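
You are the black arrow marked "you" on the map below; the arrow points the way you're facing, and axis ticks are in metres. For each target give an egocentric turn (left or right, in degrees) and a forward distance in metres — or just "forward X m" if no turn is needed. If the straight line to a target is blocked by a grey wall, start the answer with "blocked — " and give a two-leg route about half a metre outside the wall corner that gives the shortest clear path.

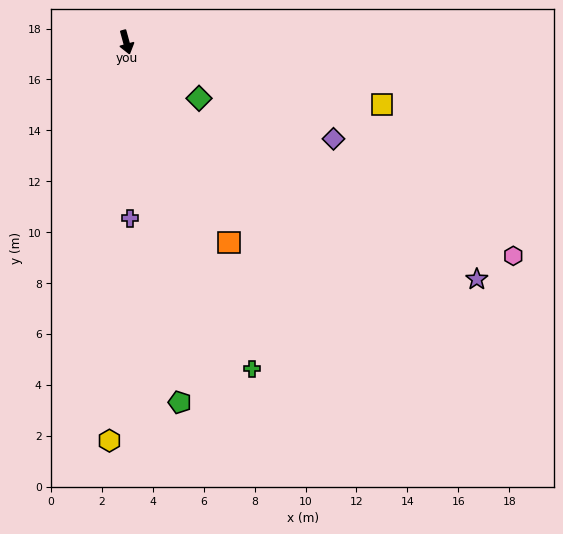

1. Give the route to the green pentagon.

turn right 7°, forward 14.3 m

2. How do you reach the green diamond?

turn left 37°, forward 3.6 m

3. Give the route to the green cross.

turn left 6°, forward 13.7 m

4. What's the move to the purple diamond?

turn left 50°, forward 9.0 m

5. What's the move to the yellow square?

turn left 61°, forward 10.3 m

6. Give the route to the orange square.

turn left 12°, forward 8.8 m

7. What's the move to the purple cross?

turn right 14°, forward 6.9 m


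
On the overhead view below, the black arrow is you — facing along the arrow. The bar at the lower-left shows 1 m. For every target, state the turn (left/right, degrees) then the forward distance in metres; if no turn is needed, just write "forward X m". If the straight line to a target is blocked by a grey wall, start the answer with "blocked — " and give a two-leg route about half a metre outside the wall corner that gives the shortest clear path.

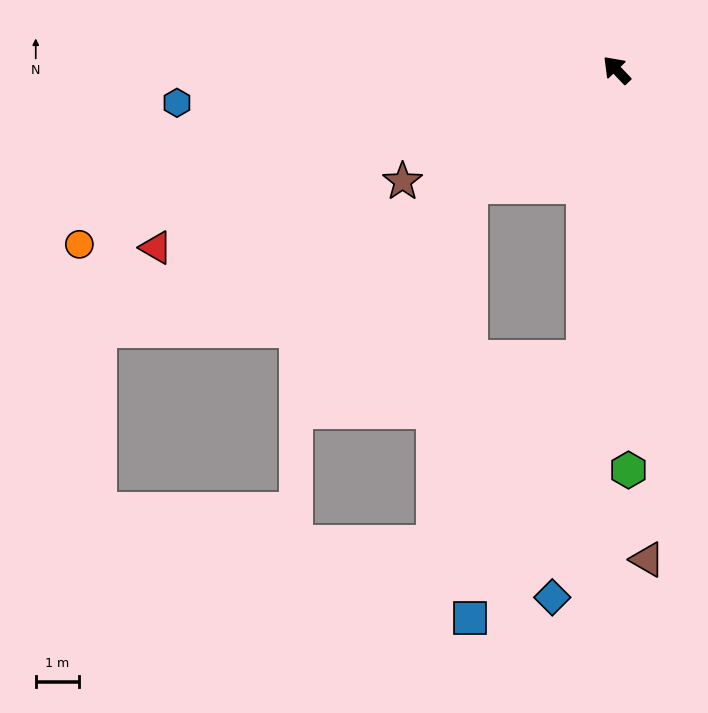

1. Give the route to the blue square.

blocked — turn left 130°, forward 6.8 m, then turn right 17°, forward 6.6 m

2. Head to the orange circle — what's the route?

turn left 64°, forward 13.2 m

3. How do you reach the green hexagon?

turn left 138°, forward 9.4 m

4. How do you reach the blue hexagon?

turn left 51°, forward 10.3 m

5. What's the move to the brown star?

turn left 74°, forward 5.6 m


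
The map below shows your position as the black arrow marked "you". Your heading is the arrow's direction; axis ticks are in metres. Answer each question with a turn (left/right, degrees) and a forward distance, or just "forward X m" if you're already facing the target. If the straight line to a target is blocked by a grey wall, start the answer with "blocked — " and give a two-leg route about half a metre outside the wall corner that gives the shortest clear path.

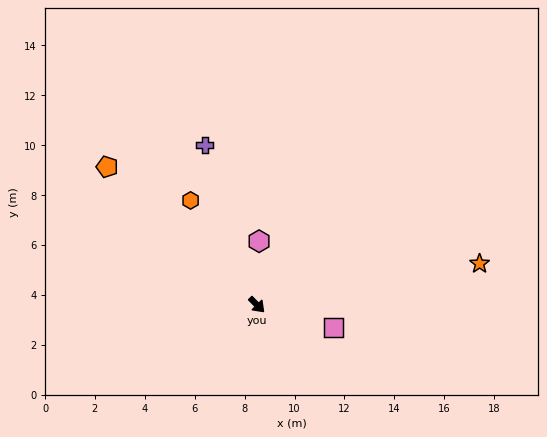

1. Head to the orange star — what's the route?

turn left 56°, forward 9.1 m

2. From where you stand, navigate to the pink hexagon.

turn left 133°, forward 2.6 m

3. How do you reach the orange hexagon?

turn left 168°, forward 5.0 m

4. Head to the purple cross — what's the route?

turn left 153°, forward 6.7 m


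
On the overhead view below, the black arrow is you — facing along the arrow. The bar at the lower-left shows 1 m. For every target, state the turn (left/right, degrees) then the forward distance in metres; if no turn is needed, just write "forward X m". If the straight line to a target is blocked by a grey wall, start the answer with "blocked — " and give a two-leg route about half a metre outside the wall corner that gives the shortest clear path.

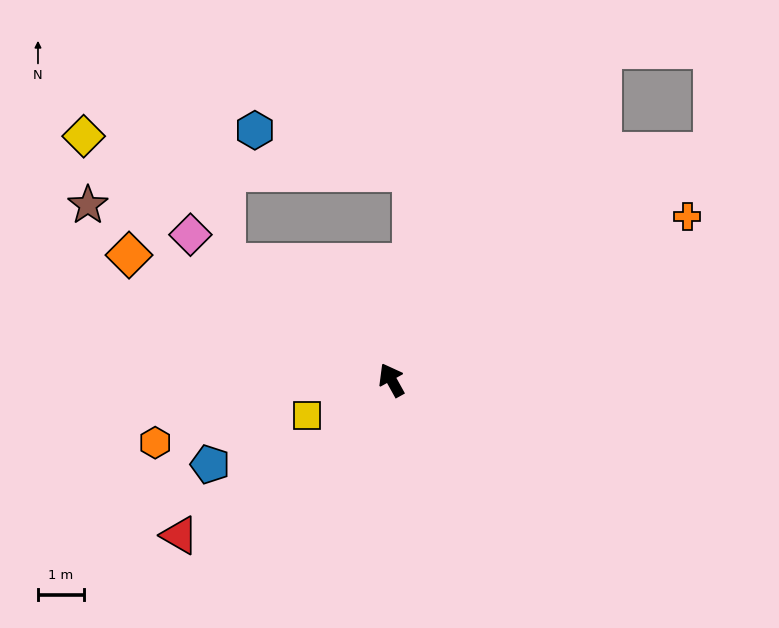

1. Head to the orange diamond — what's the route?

turn left 36°, forward 6.3 m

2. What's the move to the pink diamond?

turn left 25°, forward 5.4 m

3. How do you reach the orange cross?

turn right 90°, forward 7.3 m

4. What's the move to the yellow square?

turn left 84°, forward 2.0 m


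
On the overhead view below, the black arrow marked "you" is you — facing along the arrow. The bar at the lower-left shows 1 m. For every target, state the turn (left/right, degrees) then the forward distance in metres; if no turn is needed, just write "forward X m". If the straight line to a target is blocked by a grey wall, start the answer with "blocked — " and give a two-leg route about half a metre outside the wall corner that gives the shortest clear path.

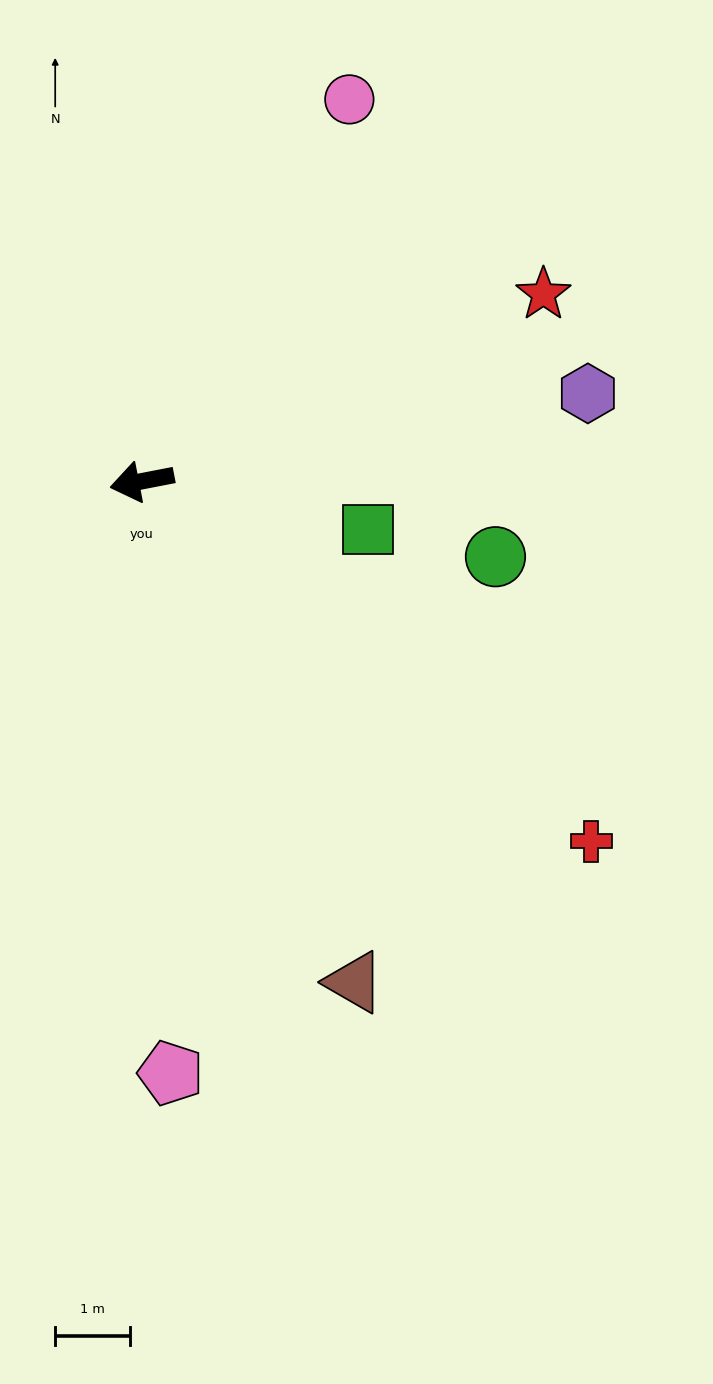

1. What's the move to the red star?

turn right 166°, forward 5.9 m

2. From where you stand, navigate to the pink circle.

turn right 129°, forward 5.8 m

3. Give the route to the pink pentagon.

turn left 82°, forward 7.9 m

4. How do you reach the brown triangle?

turn left 102°, forward 7.3 m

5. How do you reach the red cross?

turn left 130°, forward 7.7 m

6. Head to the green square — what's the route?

turn left 157°, forward 3.1 m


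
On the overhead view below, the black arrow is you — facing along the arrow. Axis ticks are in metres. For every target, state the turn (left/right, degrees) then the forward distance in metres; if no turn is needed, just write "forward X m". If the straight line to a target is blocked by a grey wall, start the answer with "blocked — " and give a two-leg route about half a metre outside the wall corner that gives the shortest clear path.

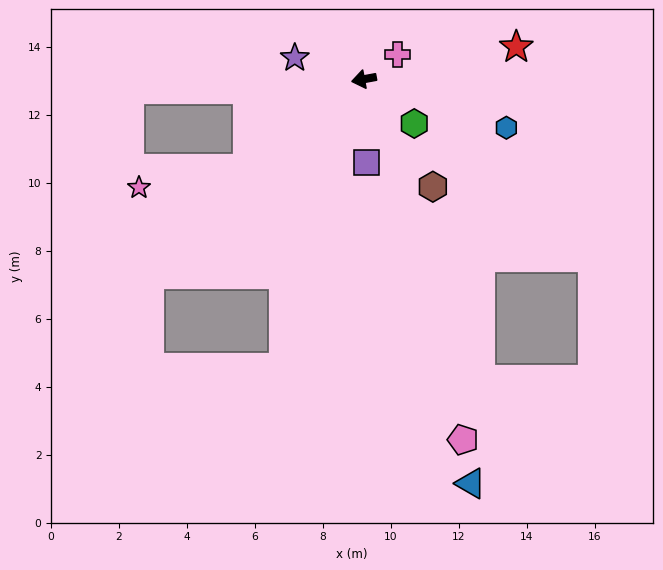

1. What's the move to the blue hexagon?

turn left 151°, forward 4.4 m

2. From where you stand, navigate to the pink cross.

turn right 154°, forward 1.2 m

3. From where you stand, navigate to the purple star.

turn right 28°, forward 2.1 m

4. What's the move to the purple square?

turn left 82°, forward 2.4 m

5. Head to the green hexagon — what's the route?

turn left 128°, forward 2.0 m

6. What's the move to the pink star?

blocked — turn left 27°, forward 4.3 m, then turn right 28°, forward 3.2 m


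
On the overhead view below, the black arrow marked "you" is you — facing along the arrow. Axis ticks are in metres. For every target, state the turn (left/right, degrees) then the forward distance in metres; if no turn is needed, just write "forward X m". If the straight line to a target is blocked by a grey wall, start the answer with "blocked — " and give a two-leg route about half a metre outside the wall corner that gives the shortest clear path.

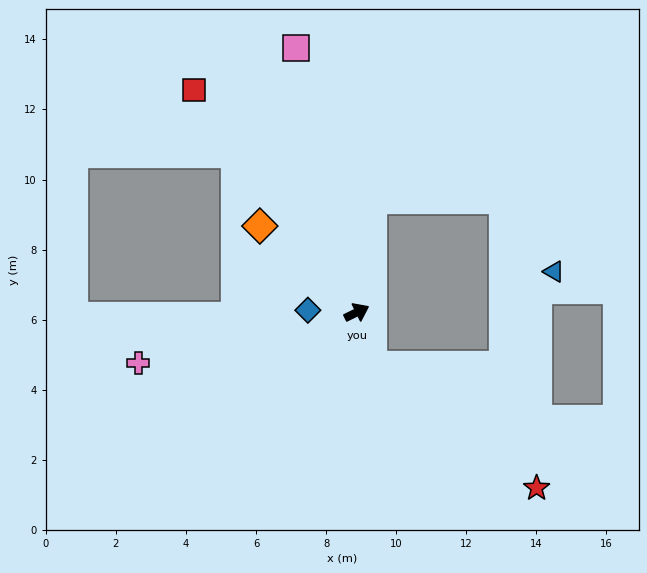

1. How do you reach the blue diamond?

turn left 151°, forward 1.4 m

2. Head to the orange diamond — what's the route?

turn left 112°, forward 3.7 m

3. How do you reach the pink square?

turn left 77°, forward 7.7 m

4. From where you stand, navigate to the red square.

turn left 100°, forward 7.9 m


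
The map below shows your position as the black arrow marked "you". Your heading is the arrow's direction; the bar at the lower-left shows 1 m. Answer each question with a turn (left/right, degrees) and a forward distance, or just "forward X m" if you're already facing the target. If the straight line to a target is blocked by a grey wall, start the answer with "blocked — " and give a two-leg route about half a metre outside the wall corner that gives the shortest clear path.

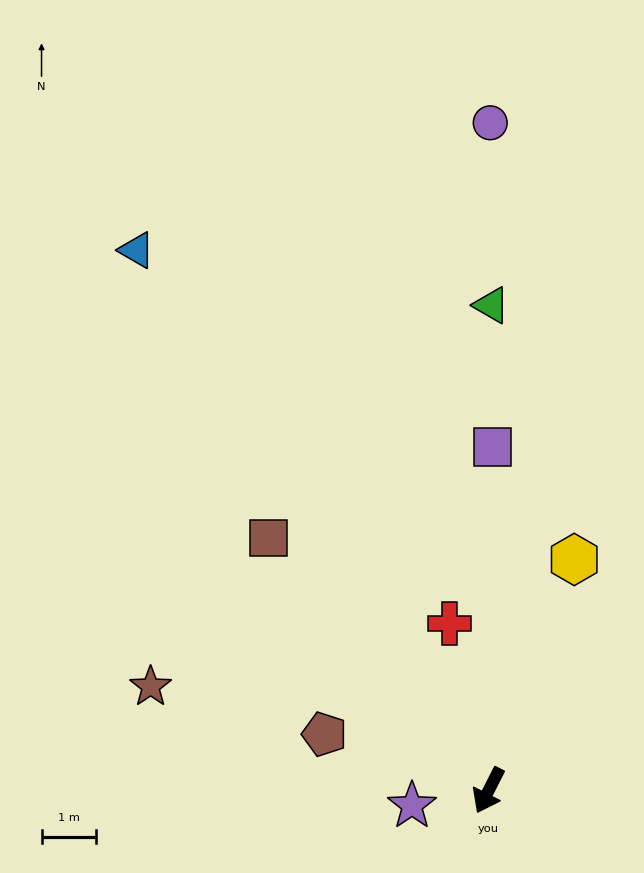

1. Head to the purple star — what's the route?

turn right 52°, forward 1.4 m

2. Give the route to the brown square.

turn right 112°, forward 6.2 m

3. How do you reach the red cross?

turn right 140°, forward 3.2 m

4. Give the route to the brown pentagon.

turn right 82°, forward 3.2 m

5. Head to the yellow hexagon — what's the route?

turn right 173°, forward 4.6 m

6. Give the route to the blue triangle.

turn right 120°, forward 11.9 m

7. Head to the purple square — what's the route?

turn right 154°, forward 6.4 m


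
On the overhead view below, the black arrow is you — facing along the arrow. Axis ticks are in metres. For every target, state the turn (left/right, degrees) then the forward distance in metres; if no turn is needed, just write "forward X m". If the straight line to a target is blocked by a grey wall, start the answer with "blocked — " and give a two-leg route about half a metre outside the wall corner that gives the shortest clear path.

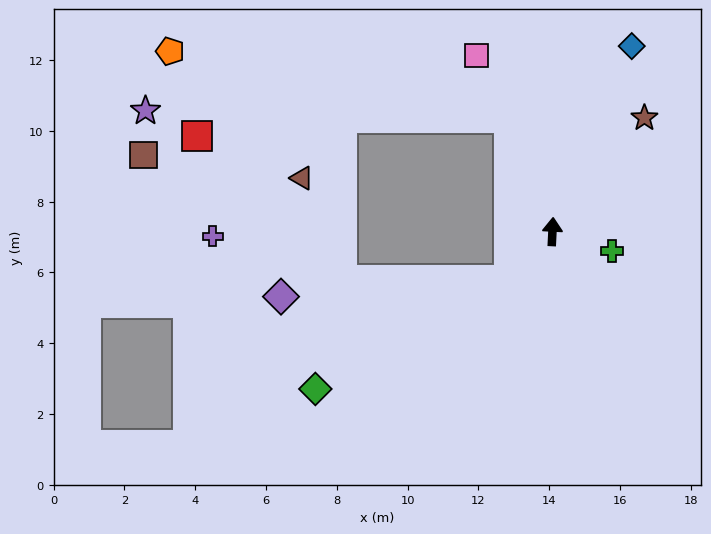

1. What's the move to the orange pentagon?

blocked — turn left 24°, forward 3.4 m, then turn left 58°, forward 9.8 m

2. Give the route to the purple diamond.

blocked — turn left 141°, forward 1.8 m, then turn right 44°, forward 6.5 m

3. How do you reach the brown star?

turn right 36°, forward 4.1 m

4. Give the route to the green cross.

turn right 105°, forward 1.8 m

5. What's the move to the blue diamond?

turn right 20°, forward 5.7 m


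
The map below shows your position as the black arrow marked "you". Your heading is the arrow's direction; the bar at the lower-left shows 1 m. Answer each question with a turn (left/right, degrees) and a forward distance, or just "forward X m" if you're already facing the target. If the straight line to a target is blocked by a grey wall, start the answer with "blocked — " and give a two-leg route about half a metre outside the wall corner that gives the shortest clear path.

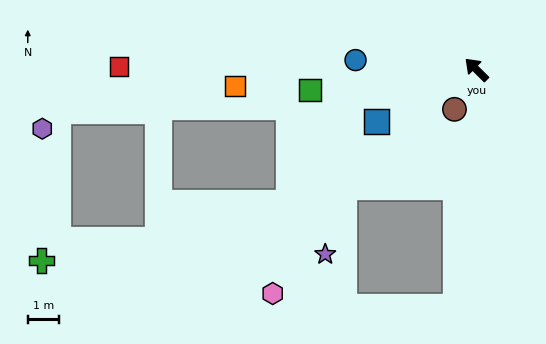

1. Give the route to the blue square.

turn left 72°, forward 3.6 m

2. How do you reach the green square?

turn left 52°, forward 5.3 m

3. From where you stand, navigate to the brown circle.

turn left 106°, forward 1.4 m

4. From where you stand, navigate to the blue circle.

turn left 40°, forward 3.8 m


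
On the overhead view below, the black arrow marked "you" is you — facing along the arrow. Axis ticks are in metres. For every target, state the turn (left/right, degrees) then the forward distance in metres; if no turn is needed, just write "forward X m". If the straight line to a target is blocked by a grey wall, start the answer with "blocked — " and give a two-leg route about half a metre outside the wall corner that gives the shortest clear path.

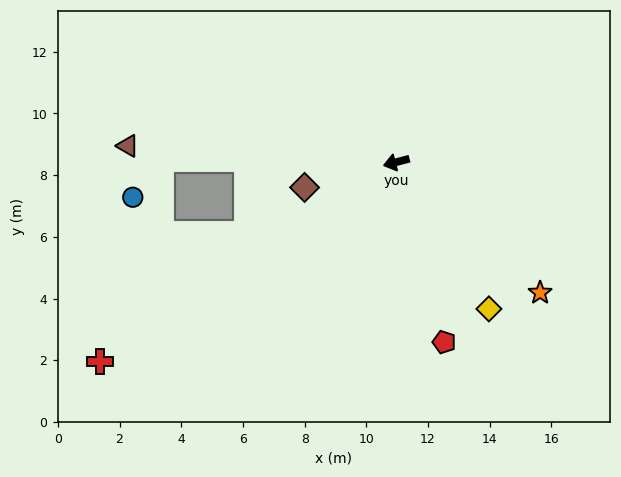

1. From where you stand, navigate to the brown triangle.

turn right 18°, forward 8.7 m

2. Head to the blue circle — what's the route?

blocked — turn right 15°, forward 7.6 m, then turn left 54°, forward 1.5 m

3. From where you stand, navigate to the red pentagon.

turn left 90°, forward 6.0 m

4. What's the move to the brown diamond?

forward 3.1 m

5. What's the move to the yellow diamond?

turn left 108°, forward 5.6 m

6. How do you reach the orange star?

turn left 123°, forward 6.3 m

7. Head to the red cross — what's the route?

turn left 19°, forward 11.6 m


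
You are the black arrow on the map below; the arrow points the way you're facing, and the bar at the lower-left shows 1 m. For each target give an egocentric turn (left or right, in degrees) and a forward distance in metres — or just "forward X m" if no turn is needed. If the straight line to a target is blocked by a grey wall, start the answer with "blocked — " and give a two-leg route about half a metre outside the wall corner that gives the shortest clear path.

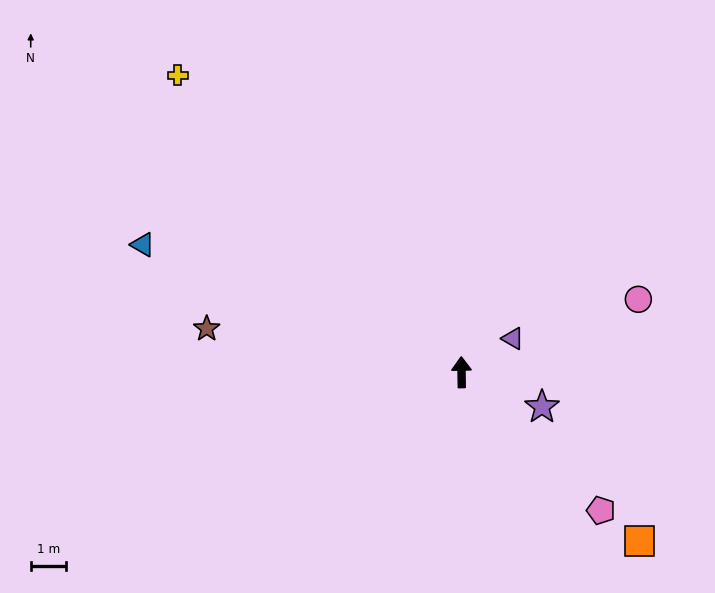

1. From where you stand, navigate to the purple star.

turn right 114°, forward 2.5 m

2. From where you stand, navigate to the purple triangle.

turn right 58°, forward 1.7 m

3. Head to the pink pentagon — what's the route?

turn right 136°, forward 5.6 m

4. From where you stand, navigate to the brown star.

turn left 79°, forward 7.3 m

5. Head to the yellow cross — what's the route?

turn left 43°, forward 11.7 m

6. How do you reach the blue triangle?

turn left 67°, forward 9.7 m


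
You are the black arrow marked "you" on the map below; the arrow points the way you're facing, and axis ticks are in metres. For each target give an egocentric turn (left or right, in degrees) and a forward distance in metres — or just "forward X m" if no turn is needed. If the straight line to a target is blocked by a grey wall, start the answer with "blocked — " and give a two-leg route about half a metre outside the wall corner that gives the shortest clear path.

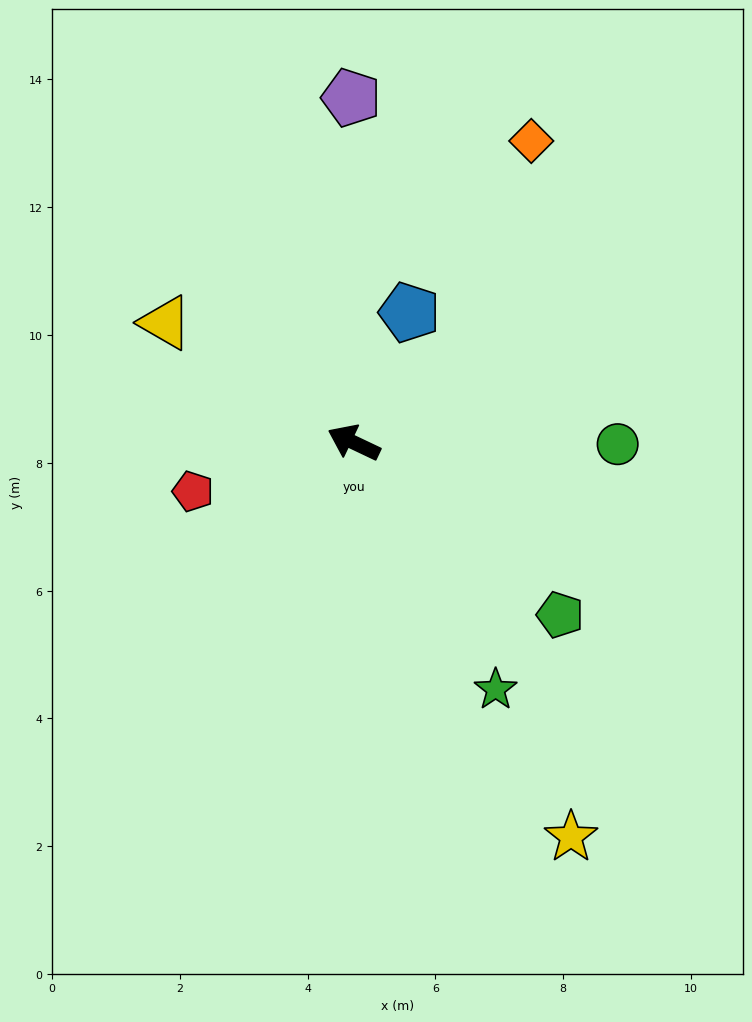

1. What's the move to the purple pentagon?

turn right 64°, forward 5.4 m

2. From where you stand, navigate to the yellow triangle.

turn right 7°, forward 3.5 m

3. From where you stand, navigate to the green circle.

turn right 155°, forward 4.1 m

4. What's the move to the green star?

turn left 145°, forward 4.5 m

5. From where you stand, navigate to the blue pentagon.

turn right 88°, forward 2.2 m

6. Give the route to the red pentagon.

turn left 42°, forward 2.6 m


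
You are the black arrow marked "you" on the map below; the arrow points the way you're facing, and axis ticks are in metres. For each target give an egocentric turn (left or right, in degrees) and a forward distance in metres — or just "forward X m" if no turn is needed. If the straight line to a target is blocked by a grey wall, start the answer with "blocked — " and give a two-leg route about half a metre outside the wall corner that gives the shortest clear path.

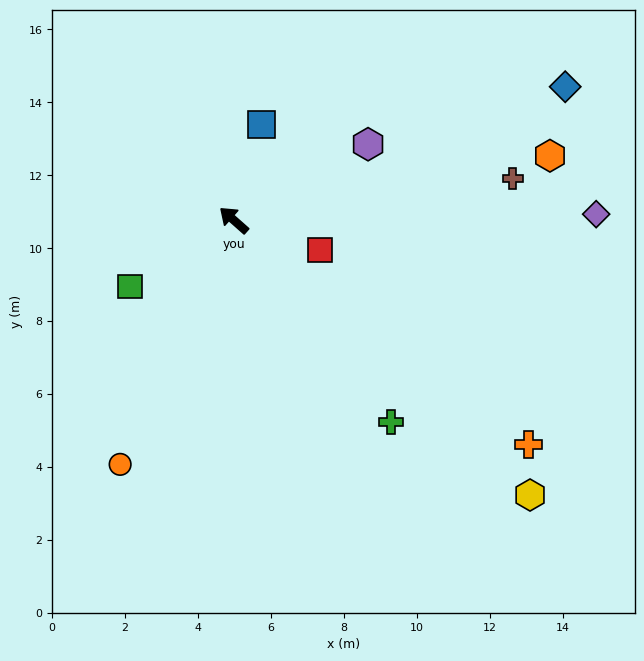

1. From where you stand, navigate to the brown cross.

turn right 130°, forward 7.7 m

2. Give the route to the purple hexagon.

turn right 109°, forward 4.2 m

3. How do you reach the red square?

turn right 158°, forward 2.5 m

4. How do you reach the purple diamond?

turn right 138°, forward 9.9 m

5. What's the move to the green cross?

turn left 169°, forward 7.0 m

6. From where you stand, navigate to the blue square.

turn right 65°, forward 2.7 m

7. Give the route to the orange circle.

turn left 107°, forward 7.4 m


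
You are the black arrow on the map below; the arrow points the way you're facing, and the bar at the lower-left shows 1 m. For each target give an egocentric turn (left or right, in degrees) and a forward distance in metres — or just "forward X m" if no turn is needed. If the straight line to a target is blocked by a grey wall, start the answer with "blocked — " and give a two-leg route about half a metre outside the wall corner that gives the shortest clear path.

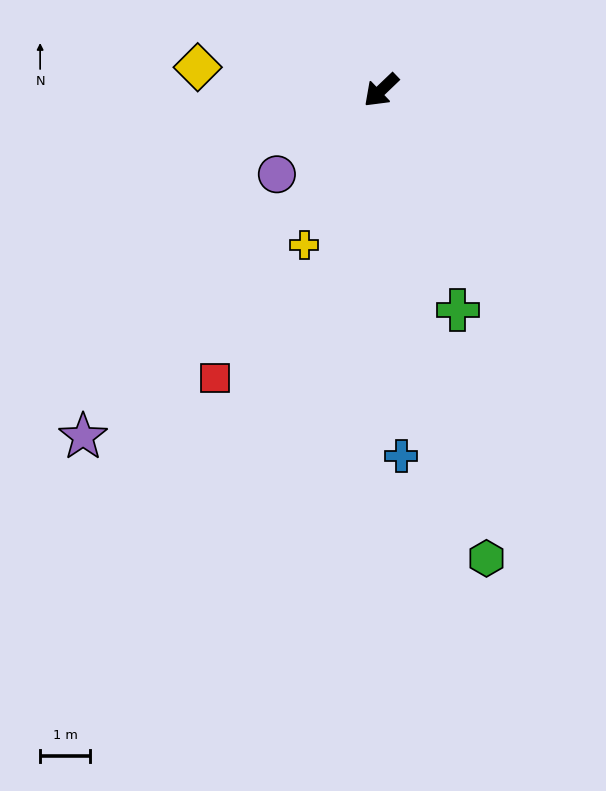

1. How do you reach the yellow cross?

turn left 20°, forward 3.5 m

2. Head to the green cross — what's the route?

turn left 65°, forward 4.7 m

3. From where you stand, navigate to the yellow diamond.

turn right 51°, forward 3.7 m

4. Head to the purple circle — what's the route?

turn right 5°, forward 2.7 m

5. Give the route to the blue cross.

turn left 49°, forward 7.4 m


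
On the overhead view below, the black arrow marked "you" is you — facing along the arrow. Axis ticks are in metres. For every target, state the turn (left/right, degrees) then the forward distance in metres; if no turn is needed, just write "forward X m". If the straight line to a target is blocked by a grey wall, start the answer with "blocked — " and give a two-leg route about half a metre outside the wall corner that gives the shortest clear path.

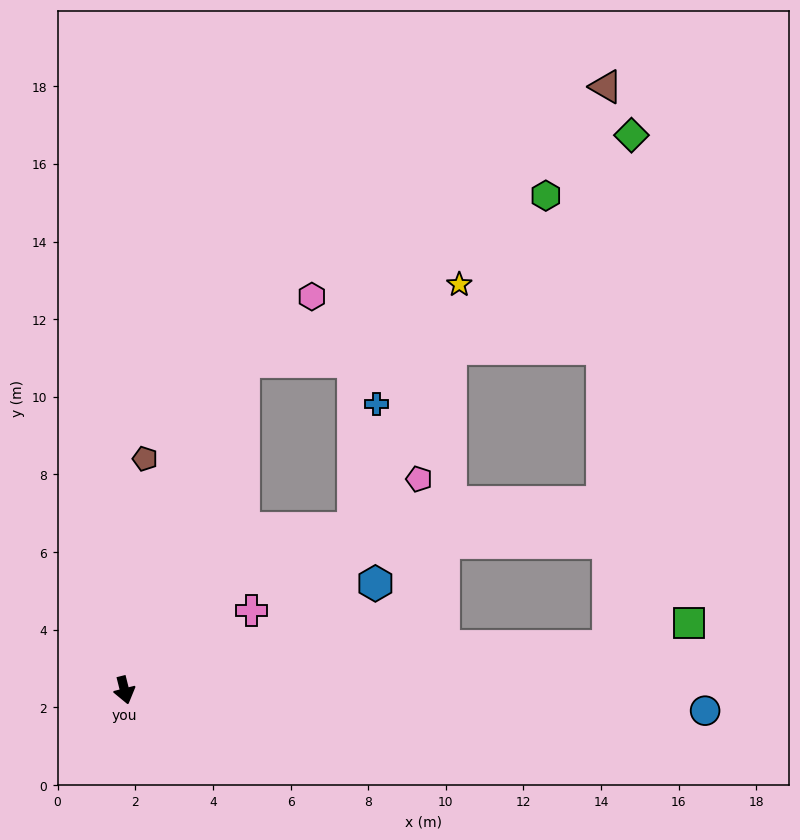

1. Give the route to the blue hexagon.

turn left 99°, forward 7.0 m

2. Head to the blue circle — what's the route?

turn left 74°, forward 15.0 m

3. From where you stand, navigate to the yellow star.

blocked — turn left 146°, forward 9.0 m, then turn right 50°, forward 5.9 m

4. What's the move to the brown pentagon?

turn left 161°, forward 6.0 m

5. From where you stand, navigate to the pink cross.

turn left 108°, forward 3.9 m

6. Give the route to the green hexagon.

blocked — turn left 146°, forward 9.0 m, then turn right 41°, forward 8.9 m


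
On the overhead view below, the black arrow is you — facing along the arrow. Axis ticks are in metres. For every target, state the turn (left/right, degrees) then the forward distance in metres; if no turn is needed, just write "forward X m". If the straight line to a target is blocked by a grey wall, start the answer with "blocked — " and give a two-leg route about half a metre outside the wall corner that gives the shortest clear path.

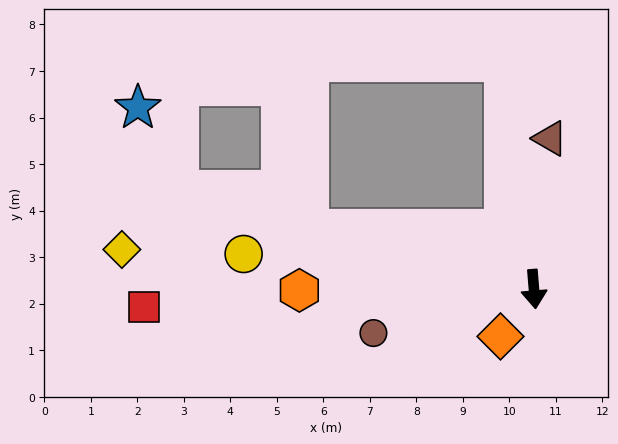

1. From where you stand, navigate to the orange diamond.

turn right 40°, forward 1.2 m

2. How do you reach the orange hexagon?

turn right 94°, forward 5.0 m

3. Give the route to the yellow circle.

turn right 102°, forward 6.3 m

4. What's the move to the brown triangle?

turn left 169°, forward 3.3 m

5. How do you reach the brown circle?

turn right 79°, forward 3.6 m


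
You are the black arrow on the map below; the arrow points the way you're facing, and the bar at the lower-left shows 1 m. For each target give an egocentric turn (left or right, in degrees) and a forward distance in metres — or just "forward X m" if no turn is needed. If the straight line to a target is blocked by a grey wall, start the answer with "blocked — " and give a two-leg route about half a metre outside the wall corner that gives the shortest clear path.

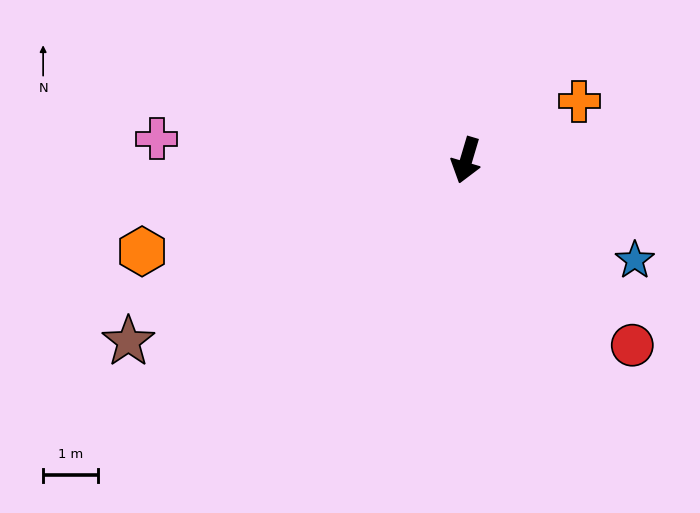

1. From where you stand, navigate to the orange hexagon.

turn right 58°, forward 6.2 m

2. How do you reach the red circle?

turn left 58°, forward 4.6 m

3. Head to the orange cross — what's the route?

turn left 134°, forward 2.3 m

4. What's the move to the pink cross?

turn right 77°, forward 5.7 m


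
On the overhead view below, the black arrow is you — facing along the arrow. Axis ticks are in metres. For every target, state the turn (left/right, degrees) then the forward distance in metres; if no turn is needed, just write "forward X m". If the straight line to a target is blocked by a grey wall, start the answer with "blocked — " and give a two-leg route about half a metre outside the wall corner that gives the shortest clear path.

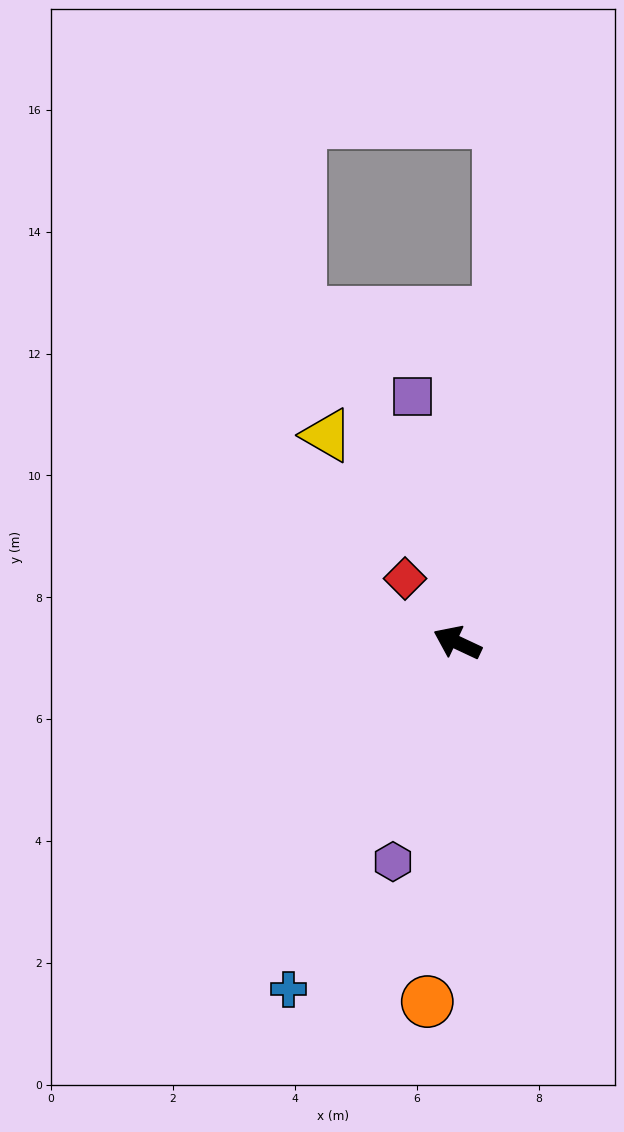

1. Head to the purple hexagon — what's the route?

turn left 99°, forward 3.7 m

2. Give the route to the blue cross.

turn left 89°, forward 6.3 m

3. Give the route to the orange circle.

turn left 110°, forward 5.9 m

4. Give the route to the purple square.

turn right 54°, forward 4.1 m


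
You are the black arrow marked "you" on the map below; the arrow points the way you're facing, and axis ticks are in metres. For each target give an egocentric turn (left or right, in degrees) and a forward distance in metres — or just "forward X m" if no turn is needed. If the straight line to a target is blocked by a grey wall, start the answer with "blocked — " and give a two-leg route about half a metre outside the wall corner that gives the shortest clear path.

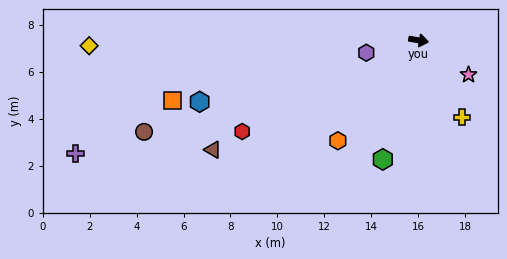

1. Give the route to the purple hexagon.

turn right 157°, forward 2.3 m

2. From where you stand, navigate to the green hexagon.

turn right 97°, forward 5.3 m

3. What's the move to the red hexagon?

turn right 143°, forward 8.5 m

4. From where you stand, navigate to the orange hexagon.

turn right 119°, forward 5.5 m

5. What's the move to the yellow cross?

turn right 51°, forward 3.8 m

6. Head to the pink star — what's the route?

turn right 25°, forward 2.6 m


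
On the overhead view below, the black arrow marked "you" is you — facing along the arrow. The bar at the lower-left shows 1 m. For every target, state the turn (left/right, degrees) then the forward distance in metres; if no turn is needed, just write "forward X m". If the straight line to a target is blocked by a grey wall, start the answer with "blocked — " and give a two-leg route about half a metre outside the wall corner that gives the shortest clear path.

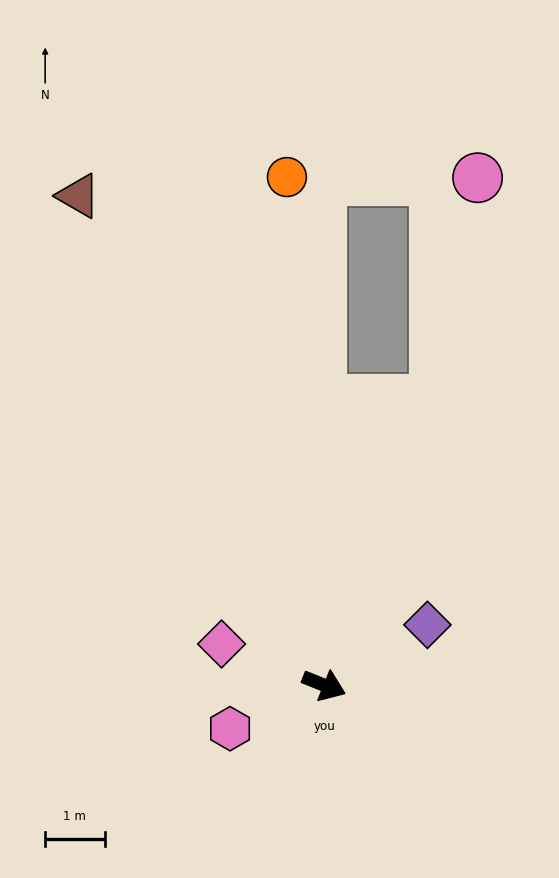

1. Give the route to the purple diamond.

turn left 52°, forward 2.0 m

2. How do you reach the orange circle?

turn left 116°, forward 8.6 m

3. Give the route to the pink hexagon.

turn right 133°, forward 1.7 m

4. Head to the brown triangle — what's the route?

turn left 139°, forward 9.2 m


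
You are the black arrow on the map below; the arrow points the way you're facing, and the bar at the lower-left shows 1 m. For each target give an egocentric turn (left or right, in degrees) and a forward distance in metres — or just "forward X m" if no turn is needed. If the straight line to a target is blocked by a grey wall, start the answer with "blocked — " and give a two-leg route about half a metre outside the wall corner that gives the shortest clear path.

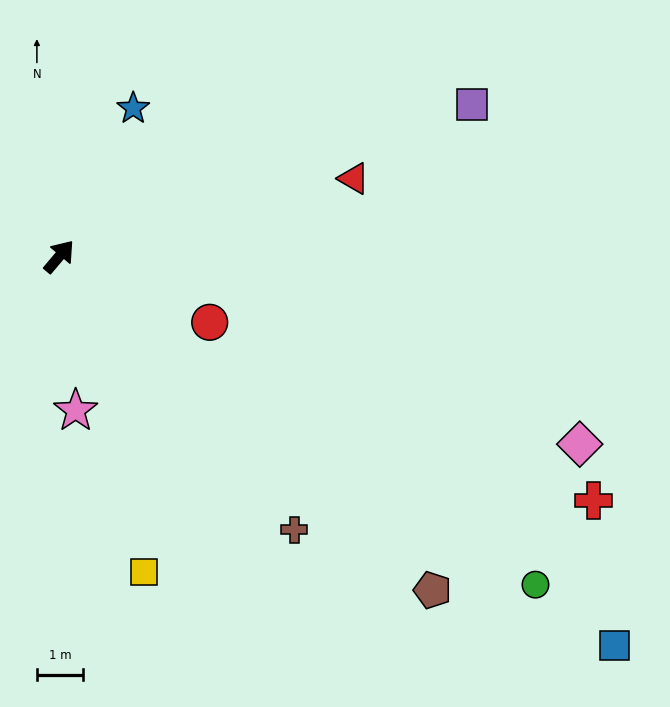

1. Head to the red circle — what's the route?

turn right 73°, forward 3.6 m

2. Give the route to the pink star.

turn right 134°, forward 3.4 m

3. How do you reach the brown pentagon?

turn right 92°, forward 10.9 m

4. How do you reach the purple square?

turn right 30°, forward 9.6 m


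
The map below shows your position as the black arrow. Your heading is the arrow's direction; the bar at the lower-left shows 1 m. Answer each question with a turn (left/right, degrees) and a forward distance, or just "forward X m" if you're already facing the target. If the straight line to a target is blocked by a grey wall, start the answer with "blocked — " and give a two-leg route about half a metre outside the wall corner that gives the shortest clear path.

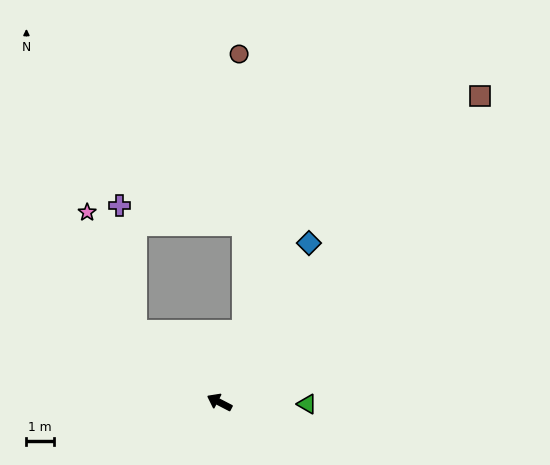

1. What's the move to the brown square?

turn right 103°, forward 14.5 m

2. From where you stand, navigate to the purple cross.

blocked — turn right 12°, forward 4.0 m, then turn right 43°, forward 4.6 m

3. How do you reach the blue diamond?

turn right 92°, forward 6.6 m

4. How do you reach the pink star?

blocked — turn right 12°, forward 4.0 m, then turn right 29°, forward 4.6 m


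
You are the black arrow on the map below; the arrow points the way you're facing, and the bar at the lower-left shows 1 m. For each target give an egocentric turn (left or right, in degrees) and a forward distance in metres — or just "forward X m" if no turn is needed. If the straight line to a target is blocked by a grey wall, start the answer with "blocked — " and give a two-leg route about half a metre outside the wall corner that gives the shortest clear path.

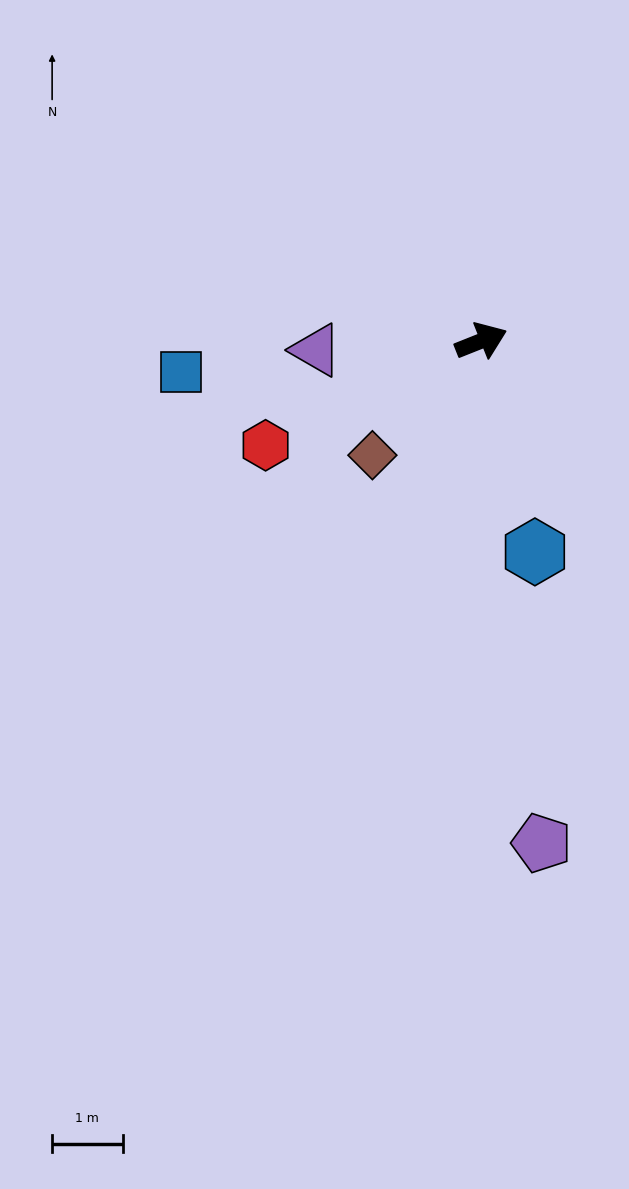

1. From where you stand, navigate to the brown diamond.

turn right 155°, forward 2.2 m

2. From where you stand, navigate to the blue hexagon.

turn right 97°, forward 3.1 m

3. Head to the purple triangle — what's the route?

turn left 161°, forward 2.3 m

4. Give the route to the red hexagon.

turn right 176°, forward 3.4 m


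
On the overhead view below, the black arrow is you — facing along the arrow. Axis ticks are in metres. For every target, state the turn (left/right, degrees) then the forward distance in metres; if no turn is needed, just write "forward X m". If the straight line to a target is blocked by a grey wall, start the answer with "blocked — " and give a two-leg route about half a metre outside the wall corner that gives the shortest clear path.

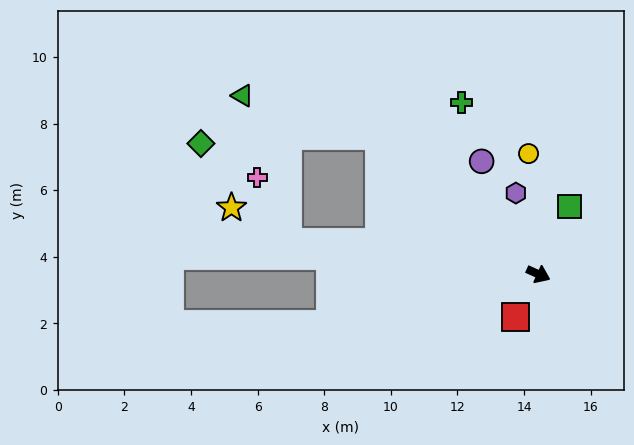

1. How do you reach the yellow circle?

turn left 119°, forward 3.6 m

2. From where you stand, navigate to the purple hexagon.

turn left 130°, forward 2.5 m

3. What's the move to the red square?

turn right 94°, forward 1.5 m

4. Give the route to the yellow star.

blocked — turn right 163°, forward 7.6 m, then turn right 24°, forward 2.0 m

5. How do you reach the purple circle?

turn left 141°, forward 3.8 m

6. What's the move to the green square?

turn left 89°, forward 2.2 m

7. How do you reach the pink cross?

blocked — turn right 163°, forward 7.6 m, then turn right 57°, forward 2.1 m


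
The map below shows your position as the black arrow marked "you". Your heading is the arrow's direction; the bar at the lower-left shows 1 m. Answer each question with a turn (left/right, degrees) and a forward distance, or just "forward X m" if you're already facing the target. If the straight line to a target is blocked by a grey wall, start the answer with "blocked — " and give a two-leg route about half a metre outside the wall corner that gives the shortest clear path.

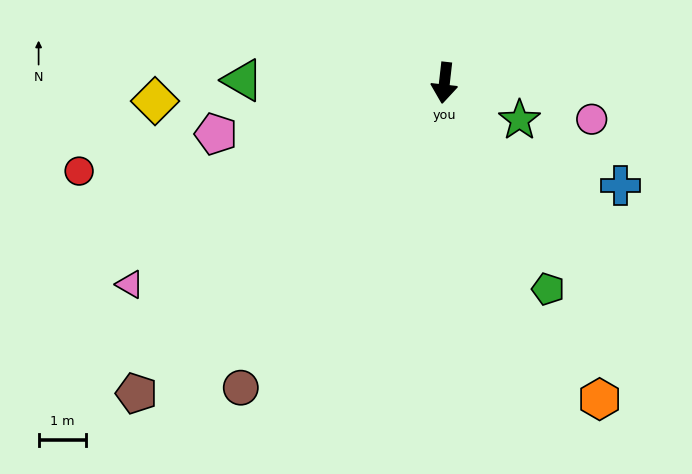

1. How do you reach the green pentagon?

turn left 33°, forward 4.9 m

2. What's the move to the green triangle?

turn right 84°, forward 4.3 m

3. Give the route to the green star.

turn left 70°, forward 1.8 m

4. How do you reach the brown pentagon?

turn right 38°, forward 9.2 m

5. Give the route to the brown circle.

turn right 27°, forward 7.7 m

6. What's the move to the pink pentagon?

turn right 71°, forward 4.9 m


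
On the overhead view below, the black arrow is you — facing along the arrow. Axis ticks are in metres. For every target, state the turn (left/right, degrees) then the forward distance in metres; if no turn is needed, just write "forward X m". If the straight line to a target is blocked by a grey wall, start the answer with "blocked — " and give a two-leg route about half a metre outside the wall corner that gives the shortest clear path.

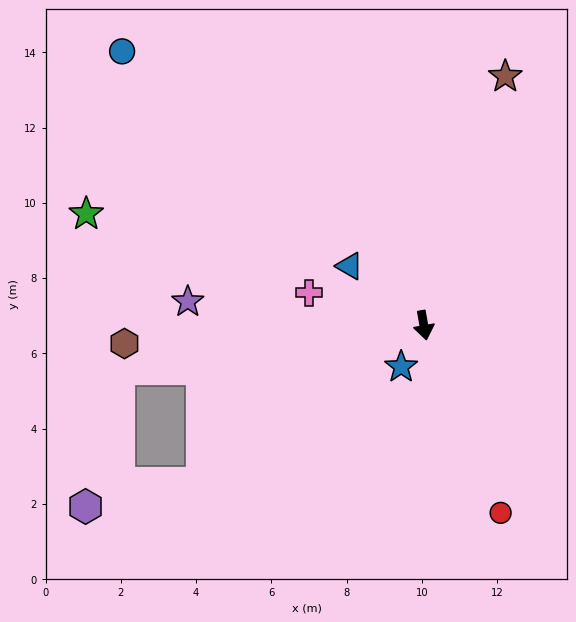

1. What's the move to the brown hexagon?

turn right 96°, forward 8.0 m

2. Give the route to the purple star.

turn right 106°, forward 6.3 m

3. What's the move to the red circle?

turn left 12°, forward 5.4 m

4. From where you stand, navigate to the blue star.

turn right 39°, forward 1.3 m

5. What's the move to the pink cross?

turn right 116°, forward 3.2 m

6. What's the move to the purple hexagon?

blocked — turn right 92°, forward 8.2 m, then turn left 68°, forward 3.8 m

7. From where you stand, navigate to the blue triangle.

turn right 139°, forward 2.5 m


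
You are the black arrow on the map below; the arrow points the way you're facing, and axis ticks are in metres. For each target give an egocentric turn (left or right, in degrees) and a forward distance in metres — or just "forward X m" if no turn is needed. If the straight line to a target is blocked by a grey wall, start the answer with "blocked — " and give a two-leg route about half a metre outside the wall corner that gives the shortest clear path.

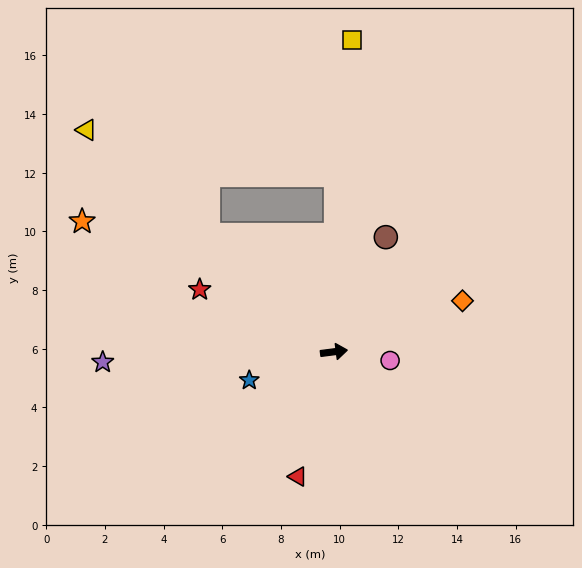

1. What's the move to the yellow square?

turn left 79°, forward 10.6 m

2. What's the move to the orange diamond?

turn left 14°, forward 4.7 m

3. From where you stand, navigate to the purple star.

turn left 175°, forward 7.9 m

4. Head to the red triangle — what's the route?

turn right 113°, forward 4.4 m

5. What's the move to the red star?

turn left 148°, forward 5.0 m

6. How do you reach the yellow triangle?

turn left 131°, forward 11.3 m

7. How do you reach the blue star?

turn right 169°, forward 3.0 m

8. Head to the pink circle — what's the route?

turn right 16°, forward 1.9 m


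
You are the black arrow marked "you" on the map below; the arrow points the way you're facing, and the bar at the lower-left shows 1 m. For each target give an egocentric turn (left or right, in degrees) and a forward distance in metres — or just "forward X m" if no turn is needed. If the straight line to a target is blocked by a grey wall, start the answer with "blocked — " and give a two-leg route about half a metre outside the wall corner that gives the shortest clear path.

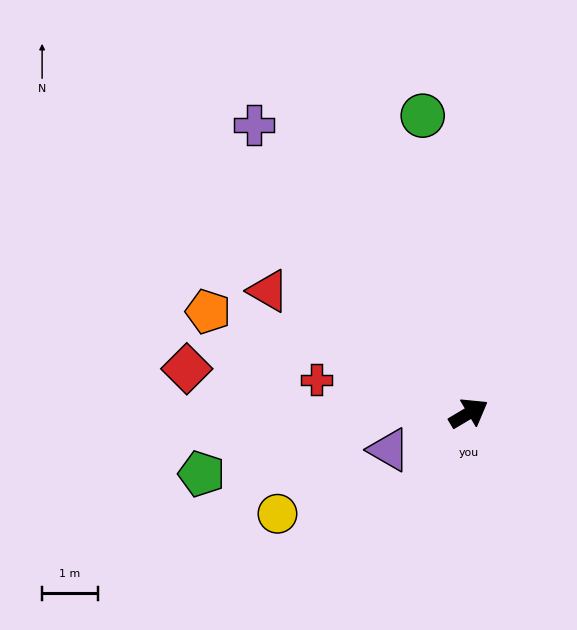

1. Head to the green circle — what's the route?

turn left 68°, forward 5.4 m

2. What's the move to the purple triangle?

turn left 174°, forward 1.6 m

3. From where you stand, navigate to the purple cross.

turn left 96°, forward 6.5 m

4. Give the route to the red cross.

turn left 137°, forward 2.8 m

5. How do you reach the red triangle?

turn left 118°, forward 4.2 m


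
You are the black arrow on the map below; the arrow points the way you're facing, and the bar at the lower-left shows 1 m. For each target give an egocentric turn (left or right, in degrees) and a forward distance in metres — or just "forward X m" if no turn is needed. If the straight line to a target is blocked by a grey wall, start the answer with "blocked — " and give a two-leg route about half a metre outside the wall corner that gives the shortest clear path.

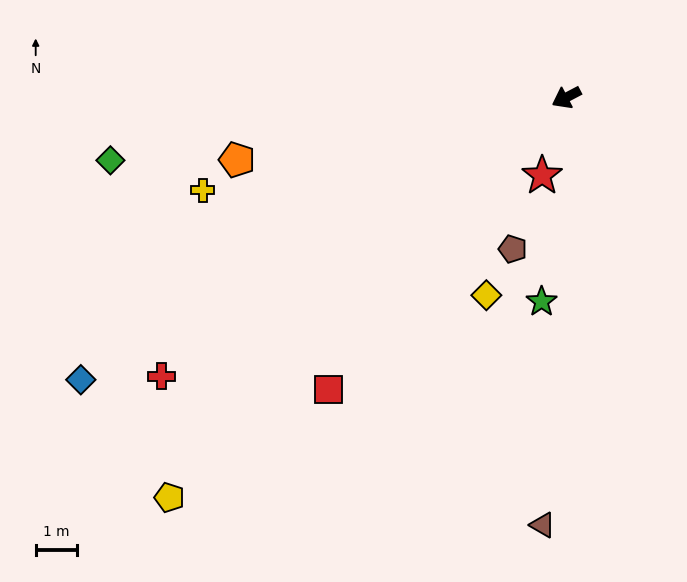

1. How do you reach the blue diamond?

turn left 3°, forward 13.6 m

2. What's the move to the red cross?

turn left 7°, forward 11.9 m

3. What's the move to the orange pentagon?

turn right 17°, forward 8.1 m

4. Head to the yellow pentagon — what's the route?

turn left 18°, forward 13.7 m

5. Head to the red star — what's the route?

turn left 45°, forward 2.0 m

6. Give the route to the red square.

turn left 23°, forward 9.2 m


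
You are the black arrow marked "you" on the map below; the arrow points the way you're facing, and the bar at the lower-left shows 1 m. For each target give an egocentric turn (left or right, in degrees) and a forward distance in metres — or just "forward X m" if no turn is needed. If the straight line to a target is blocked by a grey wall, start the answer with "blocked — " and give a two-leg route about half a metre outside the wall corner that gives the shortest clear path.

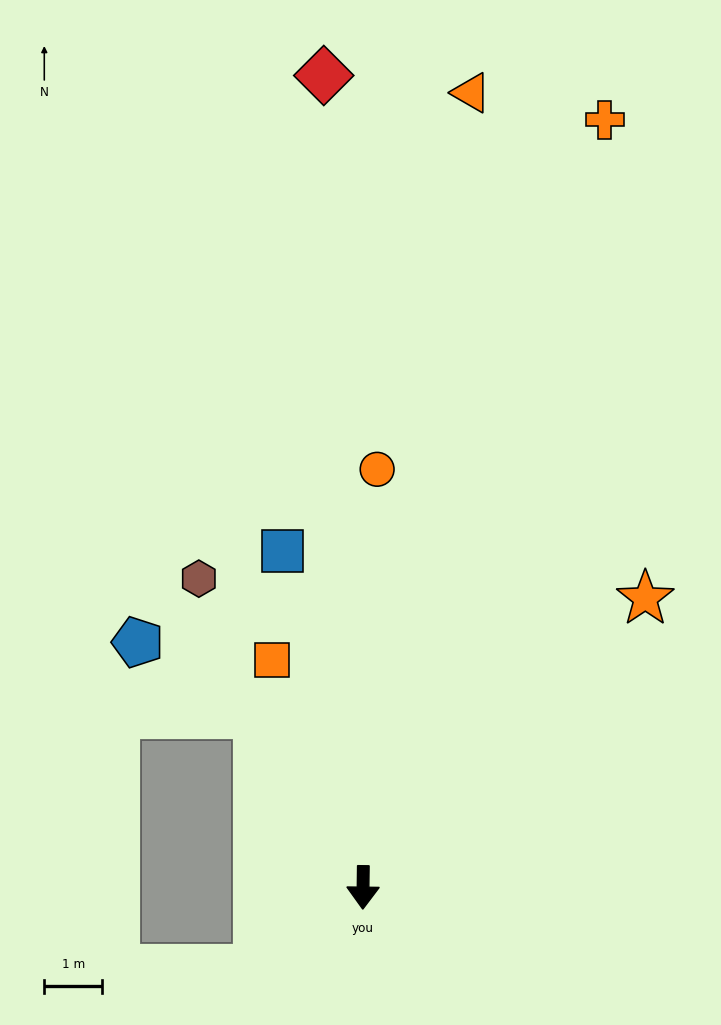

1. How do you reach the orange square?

turn right 157°, forward 4.2 m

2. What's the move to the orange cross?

turn left 163°, forward 13.9 m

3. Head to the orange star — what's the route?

turn left 136°, forward 7.0 m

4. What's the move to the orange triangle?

turn left 173°, forward 13.9 m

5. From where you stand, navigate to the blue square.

turn right 166°, forward 6.0 m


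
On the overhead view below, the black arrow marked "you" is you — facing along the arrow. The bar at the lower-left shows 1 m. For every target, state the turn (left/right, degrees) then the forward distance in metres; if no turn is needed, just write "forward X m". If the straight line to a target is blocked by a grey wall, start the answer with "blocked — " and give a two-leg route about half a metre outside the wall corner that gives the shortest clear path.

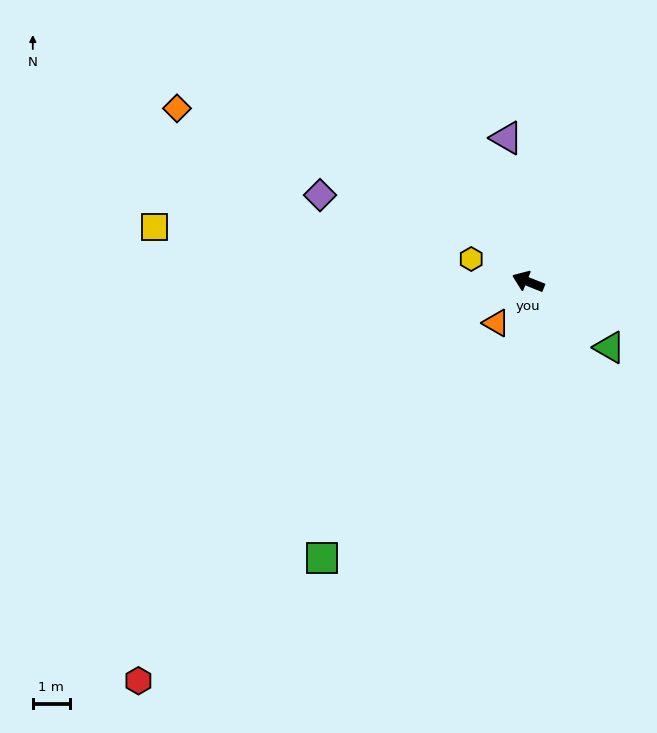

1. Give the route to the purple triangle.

turn right 60°, forward 4.0 m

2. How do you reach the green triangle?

turn left 163°, forward 2.8 m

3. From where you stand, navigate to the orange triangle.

turn left 74°, forward 1.4 m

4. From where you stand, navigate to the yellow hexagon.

forward 1.7 m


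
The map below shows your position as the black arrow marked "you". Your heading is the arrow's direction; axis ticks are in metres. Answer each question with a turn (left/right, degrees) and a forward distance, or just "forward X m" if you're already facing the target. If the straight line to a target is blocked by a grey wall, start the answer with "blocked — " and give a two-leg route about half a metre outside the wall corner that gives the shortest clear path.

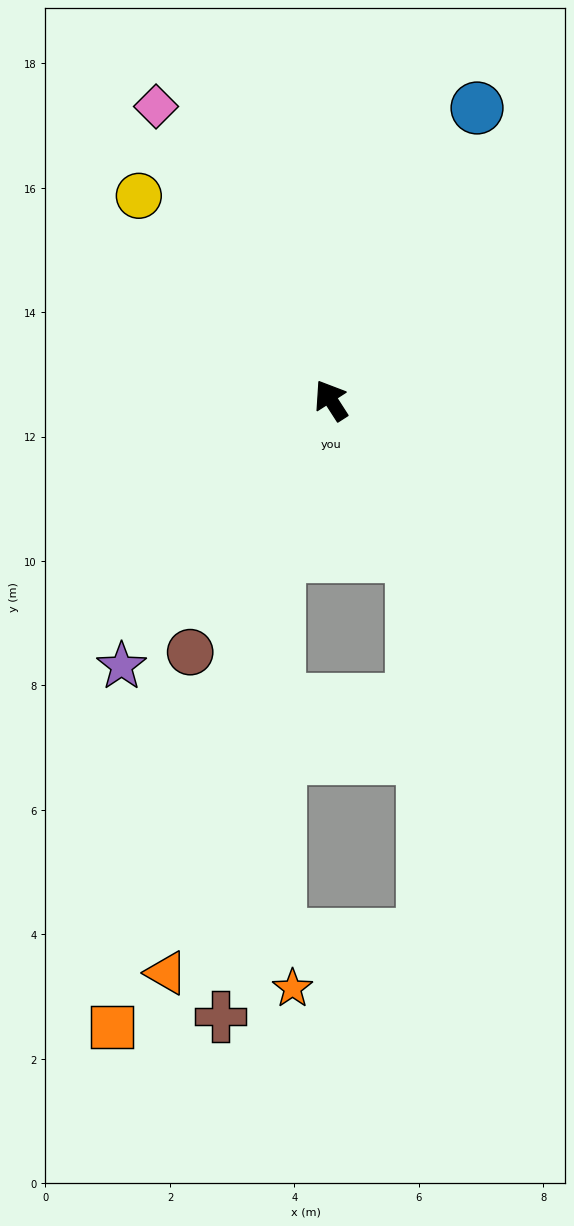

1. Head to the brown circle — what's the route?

turn left 118°, forward 4.6 m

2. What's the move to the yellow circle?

turn left 11°, forward 4.5 m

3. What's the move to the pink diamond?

forward 5.5 m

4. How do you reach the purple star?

turn left 109°, forward 5.4 m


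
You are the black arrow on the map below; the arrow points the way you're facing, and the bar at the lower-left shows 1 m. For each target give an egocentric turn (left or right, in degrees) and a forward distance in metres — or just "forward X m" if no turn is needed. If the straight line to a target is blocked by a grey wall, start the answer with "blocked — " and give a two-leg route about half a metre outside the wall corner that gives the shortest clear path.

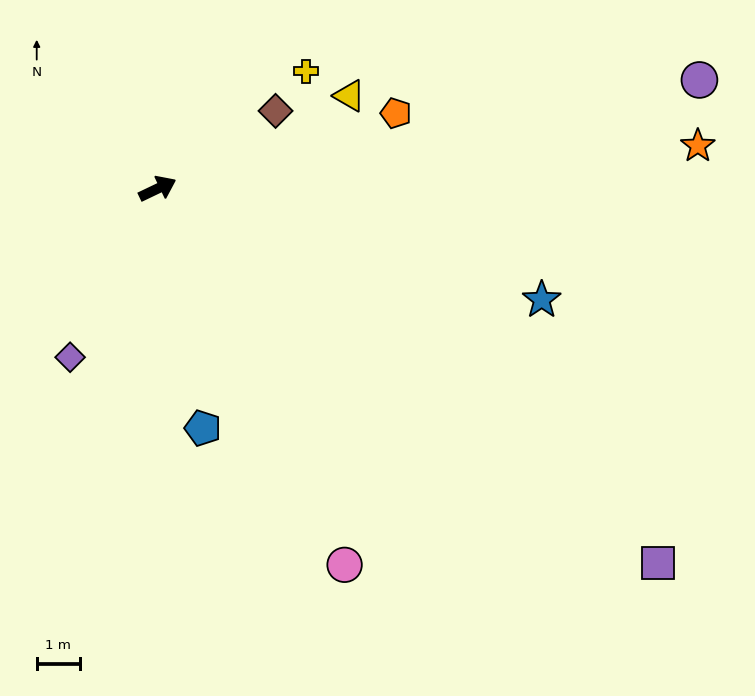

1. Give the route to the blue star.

turn right 42°, forward 9.2 m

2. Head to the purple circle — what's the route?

turn right 14°, forward 12.8 m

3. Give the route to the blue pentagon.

turn right 105°, forward 5.6 m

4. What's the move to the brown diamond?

turn left 8°, forward 3.3 m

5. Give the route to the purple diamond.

turn right 143°, forward 4.4 m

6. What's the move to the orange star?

turn right 21°, forward 12.5 m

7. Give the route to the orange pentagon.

turn right 8°, forward 5.8 m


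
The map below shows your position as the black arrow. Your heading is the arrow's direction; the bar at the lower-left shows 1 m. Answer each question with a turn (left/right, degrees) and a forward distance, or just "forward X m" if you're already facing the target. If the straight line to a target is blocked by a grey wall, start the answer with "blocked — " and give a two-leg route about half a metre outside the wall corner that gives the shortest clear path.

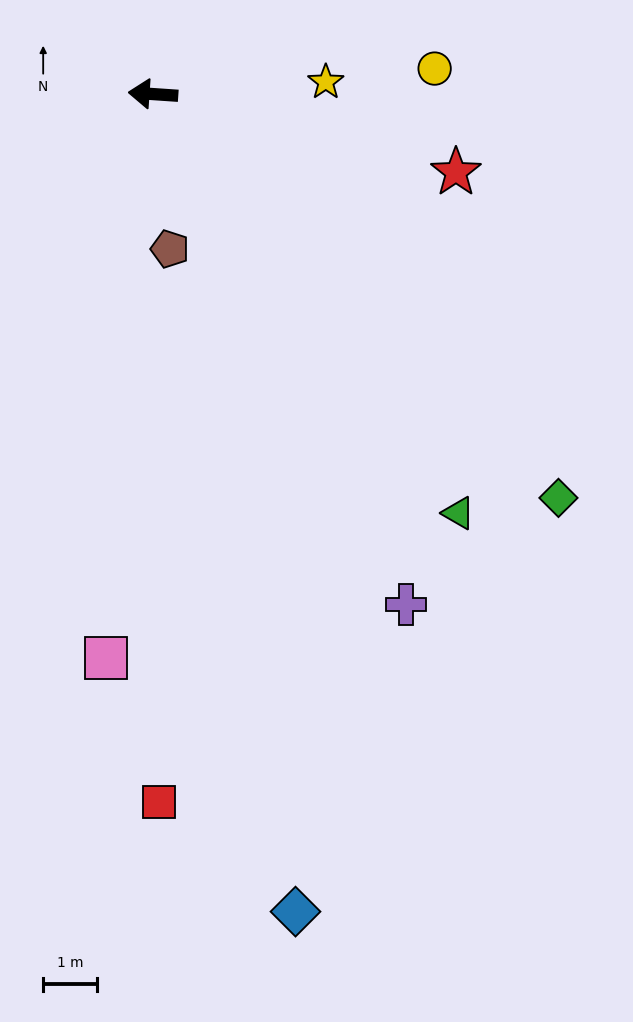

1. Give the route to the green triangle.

turn left 130°, forward 9.7 m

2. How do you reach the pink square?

turn left 89°, forward 10.6 m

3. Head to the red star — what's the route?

turn left 169°, forward 5.8 m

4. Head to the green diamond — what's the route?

turn left 139°, forward 10.7 m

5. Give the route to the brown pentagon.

turn left 100°, forward 2.9 m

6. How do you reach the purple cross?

turn left 120°, forward 10.6 m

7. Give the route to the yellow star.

turn right 172°, forward 3.2 m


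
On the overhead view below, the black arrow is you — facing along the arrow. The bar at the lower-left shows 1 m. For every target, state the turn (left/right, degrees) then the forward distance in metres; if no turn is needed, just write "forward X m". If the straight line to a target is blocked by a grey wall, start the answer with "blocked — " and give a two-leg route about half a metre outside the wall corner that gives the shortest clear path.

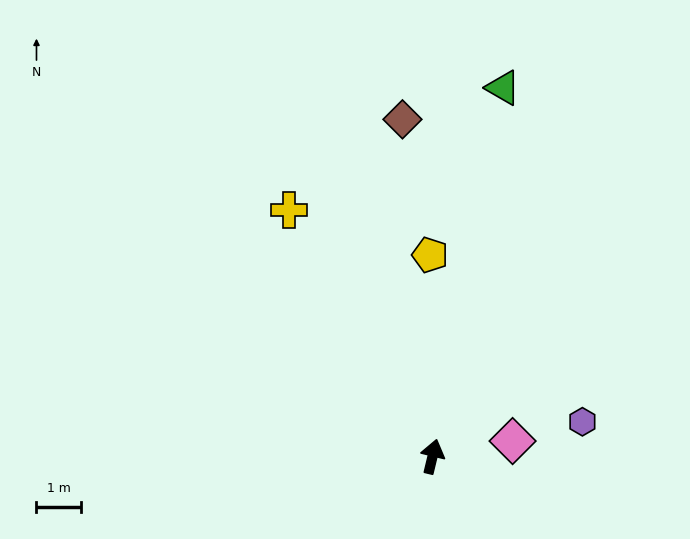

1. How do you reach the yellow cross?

turn left 44°, forward 6.4 m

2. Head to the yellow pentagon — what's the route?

turn left 14°, forward 4.6 m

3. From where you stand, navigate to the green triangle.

turn left 3°, forward 8.5 m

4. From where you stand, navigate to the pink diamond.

turn right 66°, forward 1.8 m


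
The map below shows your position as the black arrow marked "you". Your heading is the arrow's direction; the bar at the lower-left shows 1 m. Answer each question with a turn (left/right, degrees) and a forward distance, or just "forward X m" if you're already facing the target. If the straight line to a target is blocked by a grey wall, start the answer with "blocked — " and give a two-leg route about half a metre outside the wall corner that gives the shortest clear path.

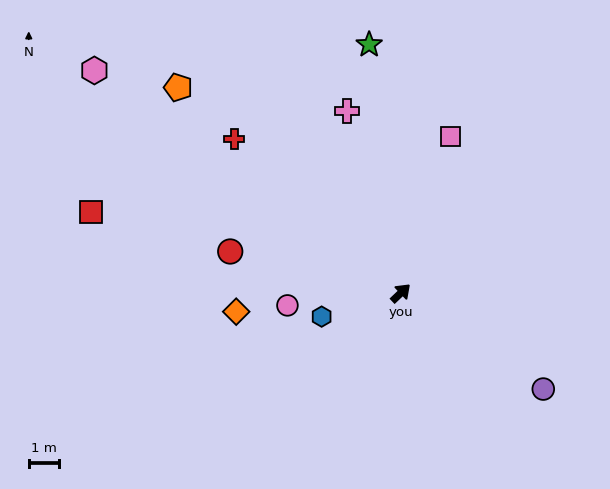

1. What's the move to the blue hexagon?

turn left 153°, forward 2.8 m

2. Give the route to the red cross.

turn left 94°, forward 7.6 m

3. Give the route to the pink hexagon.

turn left 100°, forward 12.6 m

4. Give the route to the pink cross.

turn left 63°, forward 6.3 m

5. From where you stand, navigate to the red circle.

turn left 123°, forward 5.8 m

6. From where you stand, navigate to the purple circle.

turn right 77°, forward 5.7 m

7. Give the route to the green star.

turn left 54°, forward 8.3 m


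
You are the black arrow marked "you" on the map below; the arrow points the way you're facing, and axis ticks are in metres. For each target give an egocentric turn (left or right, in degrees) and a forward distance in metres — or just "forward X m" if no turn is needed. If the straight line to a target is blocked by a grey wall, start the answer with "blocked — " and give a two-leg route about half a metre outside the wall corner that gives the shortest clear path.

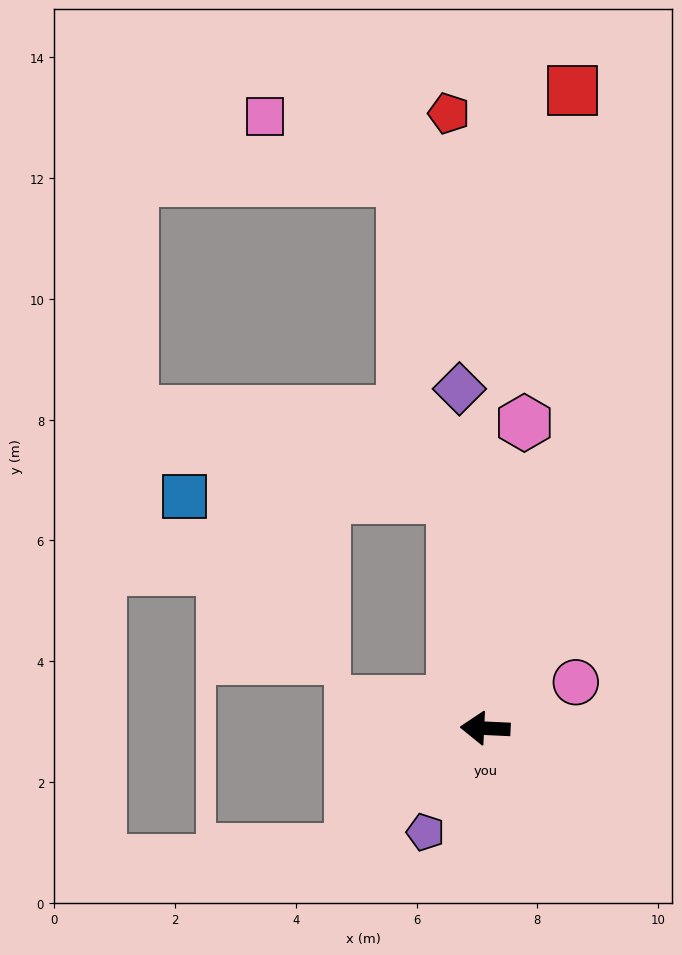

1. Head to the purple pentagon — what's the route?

turn left 63°, forward 2.0 m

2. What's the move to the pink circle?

turn right 150°, forward 1.7 m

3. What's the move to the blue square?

blocked — turn right 79°, forward 3.9 m, then turn left 81°, forward 4.4 m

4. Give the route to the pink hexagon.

turn right 95°, forward 5.1 m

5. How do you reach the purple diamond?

turn right 83°, forward 5.6 m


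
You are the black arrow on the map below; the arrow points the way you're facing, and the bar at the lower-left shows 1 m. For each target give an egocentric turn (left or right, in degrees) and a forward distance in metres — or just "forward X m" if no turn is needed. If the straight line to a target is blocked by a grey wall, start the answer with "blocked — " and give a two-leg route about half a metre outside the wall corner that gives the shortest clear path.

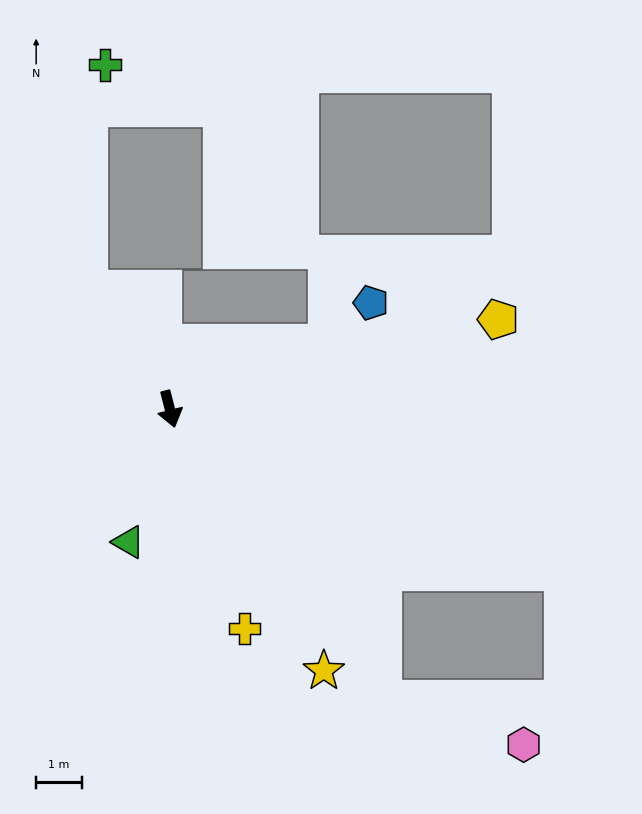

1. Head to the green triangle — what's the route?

turn right 32°, forward 3.1 m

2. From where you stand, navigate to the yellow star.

turn left 16°, forward 6.7 m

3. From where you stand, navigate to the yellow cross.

turn left 4°, forward 5.1 m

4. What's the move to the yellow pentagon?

turn left 91°, forward 7.5 m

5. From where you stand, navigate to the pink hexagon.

blocked — turn left 22°, forward 7.9 m, then turn left 36°, forward 3.3 m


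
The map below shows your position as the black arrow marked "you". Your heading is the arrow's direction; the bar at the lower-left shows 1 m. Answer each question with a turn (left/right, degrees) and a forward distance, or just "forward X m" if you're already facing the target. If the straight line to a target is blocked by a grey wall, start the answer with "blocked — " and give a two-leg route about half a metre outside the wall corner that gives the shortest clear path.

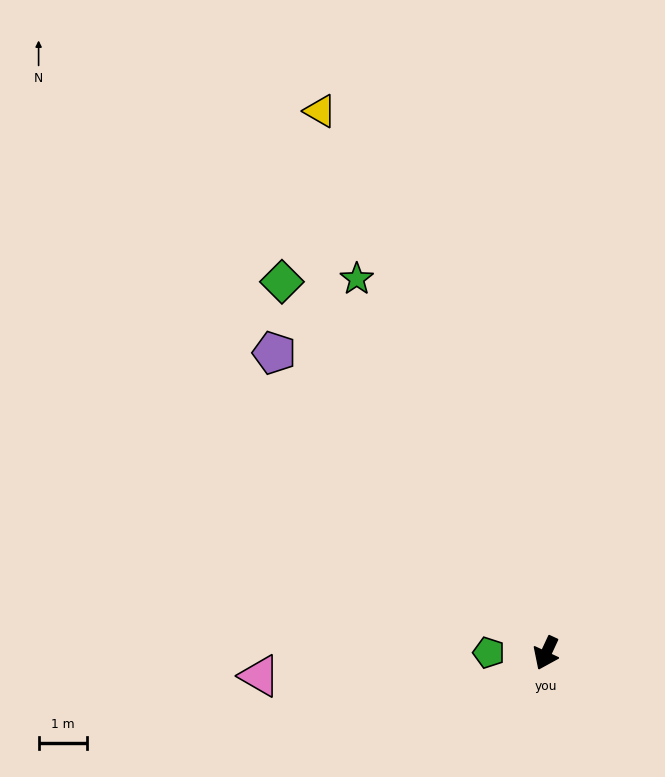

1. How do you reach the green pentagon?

turn right 66°, forward 1.2 m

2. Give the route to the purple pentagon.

turn right 113°, forward 8.4 m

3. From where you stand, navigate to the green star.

turn right 128°, forward 8.7 m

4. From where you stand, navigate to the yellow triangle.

turn right 132°, forward 12.2 m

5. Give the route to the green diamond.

turn right 120°, forward 9.5 m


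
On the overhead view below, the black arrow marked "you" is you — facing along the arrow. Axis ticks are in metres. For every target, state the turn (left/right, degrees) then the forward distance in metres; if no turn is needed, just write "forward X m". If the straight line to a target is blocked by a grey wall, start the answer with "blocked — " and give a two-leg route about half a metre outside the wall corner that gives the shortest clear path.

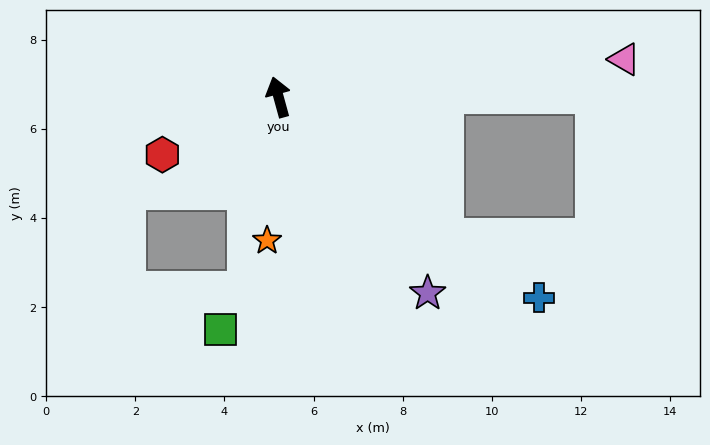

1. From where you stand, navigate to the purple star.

turn right 158°, forward 5.5 m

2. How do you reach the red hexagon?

turn left 101°, forward 2.9 m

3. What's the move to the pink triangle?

turn right 99°, forward 7.8 m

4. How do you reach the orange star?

turn left 160°, forward 3.2 m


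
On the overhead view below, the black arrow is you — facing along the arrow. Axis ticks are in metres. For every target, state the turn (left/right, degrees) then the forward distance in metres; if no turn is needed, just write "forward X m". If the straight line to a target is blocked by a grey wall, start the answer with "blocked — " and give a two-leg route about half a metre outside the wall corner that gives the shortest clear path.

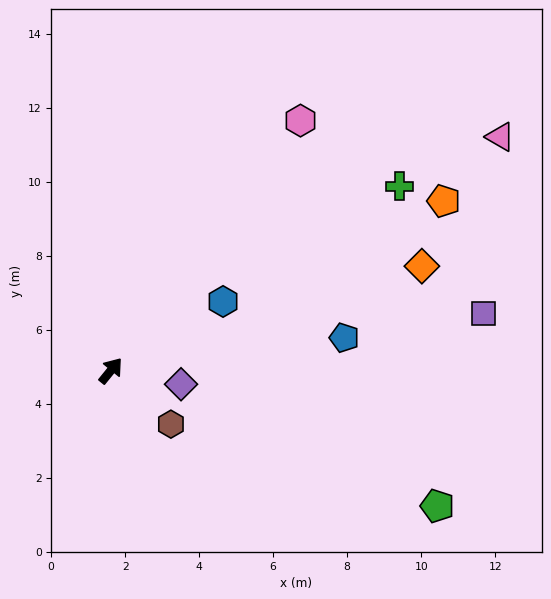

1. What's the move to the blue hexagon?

turn right 19°, forward 3.6 m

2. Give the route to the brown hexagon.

turn right 93°, forward 2.2 m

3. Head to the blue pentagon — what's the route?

turn right 43°, forward 6.4 m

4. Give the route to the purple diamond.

turn right 62°, forward 1.9 m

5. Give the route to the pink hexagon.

forward 8.5 m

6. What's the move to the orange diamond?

turn right 32°, forward 8.9 m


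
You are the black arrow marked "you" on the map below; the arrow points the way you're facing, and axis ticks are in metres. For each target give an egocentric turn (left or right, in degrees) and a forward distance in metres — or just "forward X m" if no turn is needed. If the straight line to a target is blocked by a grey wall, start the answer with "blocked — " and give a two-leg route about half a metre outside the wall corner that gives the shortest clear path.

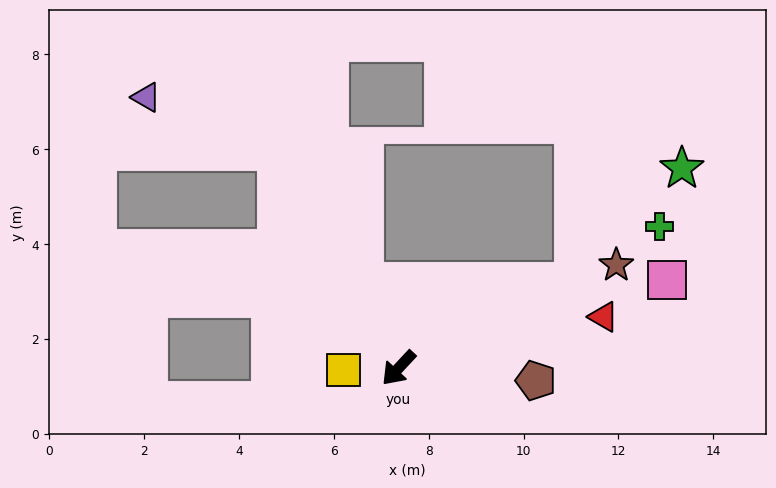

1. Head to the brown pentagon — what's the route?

turn left 128°, forward 2.9 m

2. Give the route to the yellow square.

turn right 45°, forward 1.2 m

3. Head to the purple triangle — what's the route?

blocked — turn right 108°, forward 5.2 m, then turn left 39°, forward 3.0 m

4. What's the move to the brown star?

turn left 158°, forward 5.1 m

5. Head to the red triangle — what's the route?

turn left 147°, forward 4.5 m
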